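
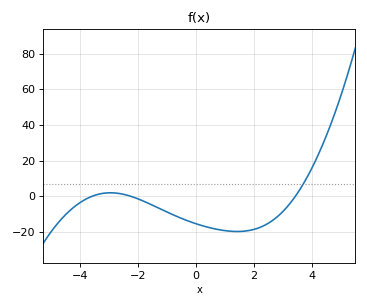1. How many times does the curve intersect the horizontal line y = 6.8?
1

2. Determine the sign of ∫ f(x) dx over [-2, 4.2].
negative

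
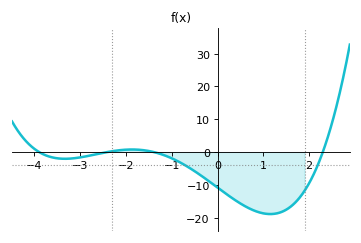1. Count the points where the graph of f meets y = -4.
2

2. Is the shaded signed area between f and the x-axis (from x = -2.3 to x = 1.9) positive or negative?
negative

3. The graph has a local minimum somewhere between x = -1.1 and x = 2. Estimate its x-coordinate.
1.15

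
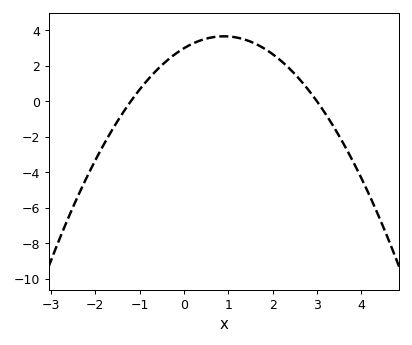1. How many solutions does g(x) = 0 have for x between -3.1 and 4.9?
2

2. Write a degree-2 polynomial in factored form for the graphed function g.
y = -0.83(x + 1.2)(x - 3)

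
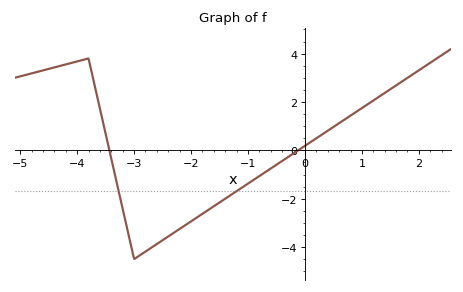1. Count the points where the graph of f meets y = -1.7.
2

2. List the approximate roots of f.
-3.43, -0.119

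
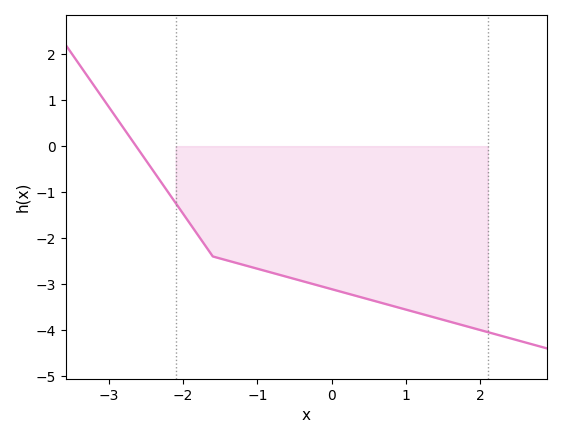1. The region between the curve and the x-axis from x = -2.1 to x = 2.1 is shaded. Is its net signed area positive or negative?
negative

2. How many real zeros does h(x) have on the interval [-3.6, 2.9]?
1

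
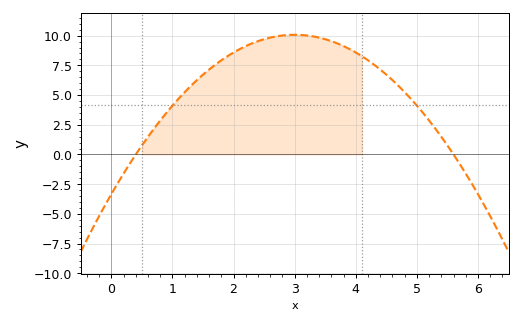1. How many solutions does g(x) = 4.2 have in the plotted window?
2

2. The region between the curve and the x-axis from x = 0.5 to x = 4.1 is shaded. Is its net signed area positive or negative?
positive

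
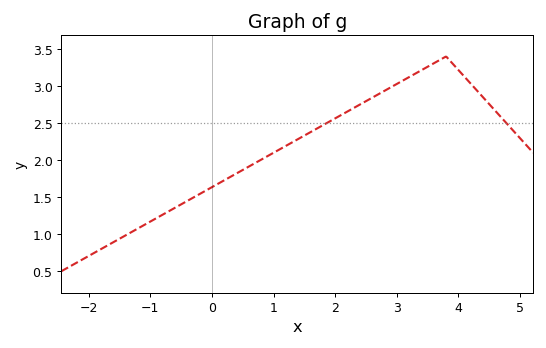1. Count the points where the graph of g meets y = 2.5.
2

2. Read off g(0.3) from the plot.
1.78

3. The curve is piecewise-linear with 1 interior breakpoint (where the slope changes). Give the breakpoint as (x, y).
(3.8, 3.4)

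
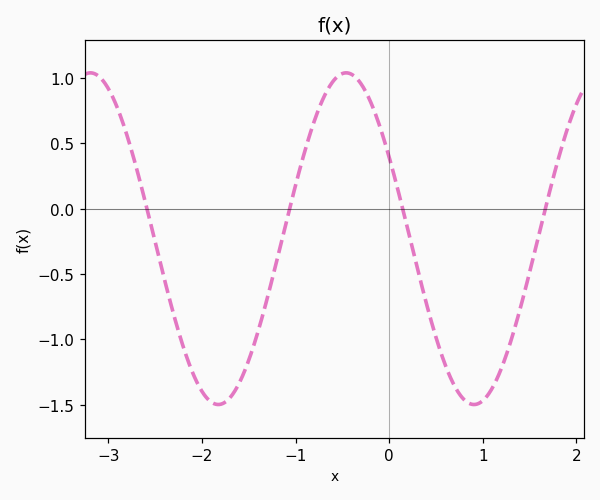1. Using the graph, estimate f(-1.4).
-0.95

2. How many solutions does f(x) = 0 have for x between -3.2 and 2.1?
4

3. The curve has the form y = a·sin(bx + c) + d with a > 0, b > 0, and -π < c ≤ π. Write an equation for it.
y = 1.27sin(2.3x + 2.6) - 0.23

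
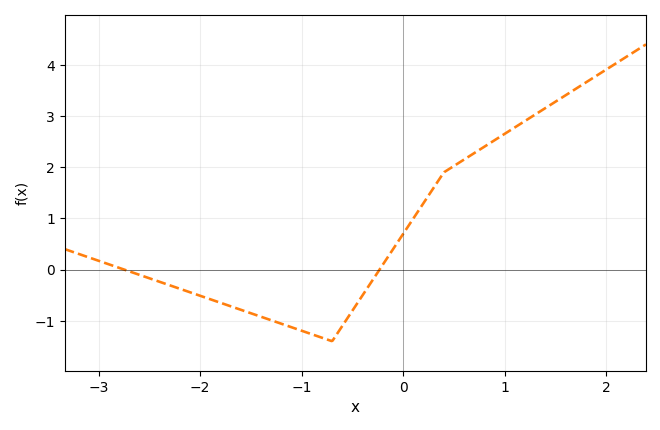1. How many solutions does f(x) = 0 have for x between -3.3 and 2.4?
2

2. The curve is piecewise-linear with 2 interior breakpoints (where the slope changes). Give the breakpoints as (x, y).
(-0.7, -1.4); (0.4, 1.9)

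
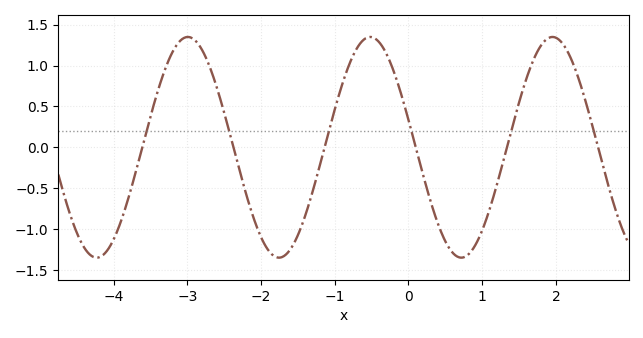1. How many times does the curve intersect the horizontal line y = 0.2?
6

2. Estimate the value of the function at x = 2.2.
1.1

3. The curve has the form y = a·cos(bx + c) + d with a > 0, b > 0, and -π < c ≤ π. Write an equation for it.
y = 1.35cos(2.5x + 1.3) + 0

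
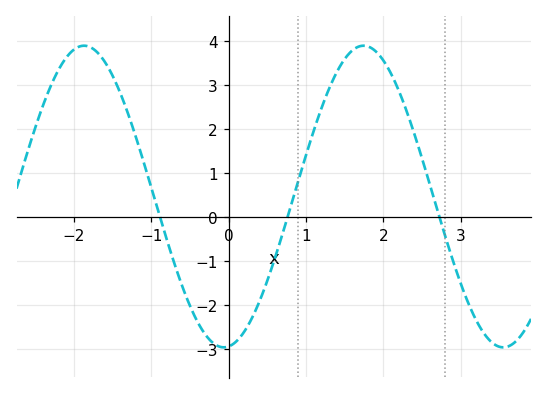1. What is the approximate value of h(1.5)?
3.6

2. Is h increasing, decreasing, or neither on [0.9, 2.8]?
neither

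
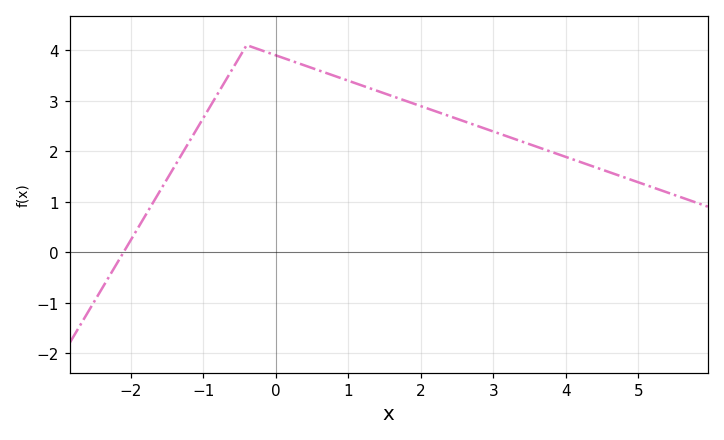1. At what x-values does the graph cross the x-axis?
-2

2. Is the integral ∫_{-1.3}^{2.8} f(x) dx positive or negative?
positive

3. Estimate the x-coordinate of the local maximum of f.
-0.4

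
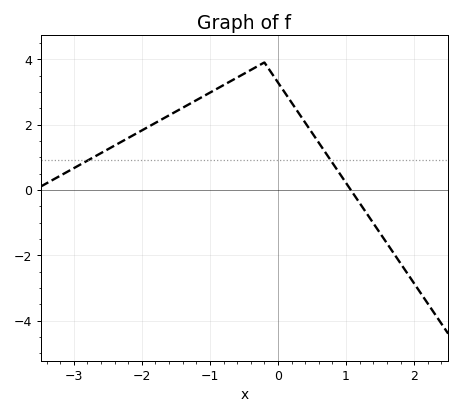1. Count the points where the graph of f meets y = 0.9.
2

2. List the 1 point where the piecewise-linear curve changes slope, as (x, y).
(-0.2, 3.9)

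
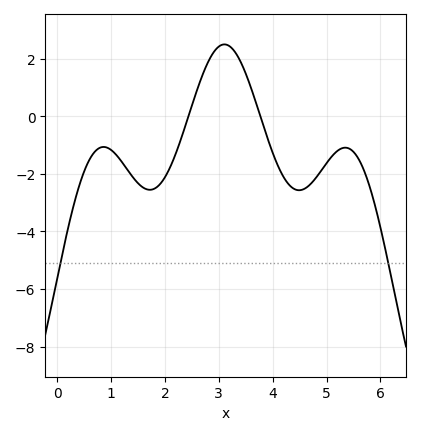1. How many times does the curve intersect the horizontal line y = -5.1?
2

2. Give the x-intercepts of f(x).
2.44, 3.77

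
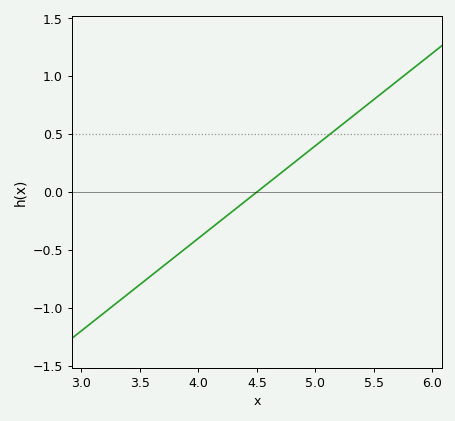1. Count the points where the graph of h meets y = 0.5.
1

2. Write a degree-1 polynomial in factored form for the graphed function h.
y = 0.8(x - 4.5)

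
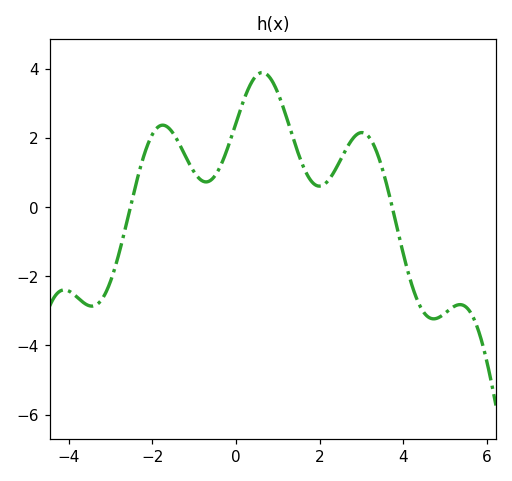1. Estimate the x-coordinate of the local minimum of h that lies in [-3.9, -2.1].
-3.4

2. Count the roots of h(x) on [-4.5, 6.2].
2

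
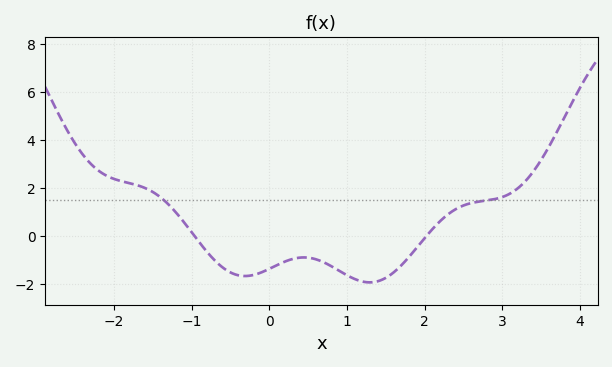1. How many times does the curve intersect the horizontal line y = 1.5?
2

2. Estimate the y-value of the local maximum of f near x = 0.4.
-1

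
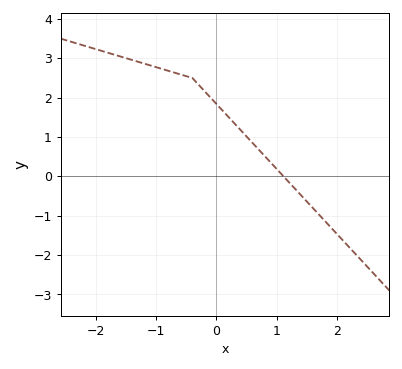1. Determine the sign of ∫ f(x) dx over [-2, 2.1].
positive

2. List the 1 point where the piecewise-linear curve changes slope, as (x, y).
(-0.4, 2.5)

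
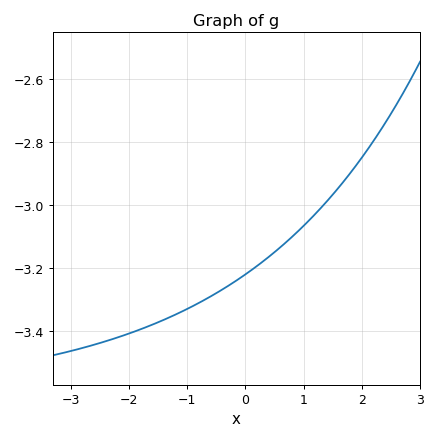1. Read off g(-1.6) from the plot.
-3.38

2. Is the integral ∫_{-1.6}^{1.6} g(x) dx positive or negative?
negative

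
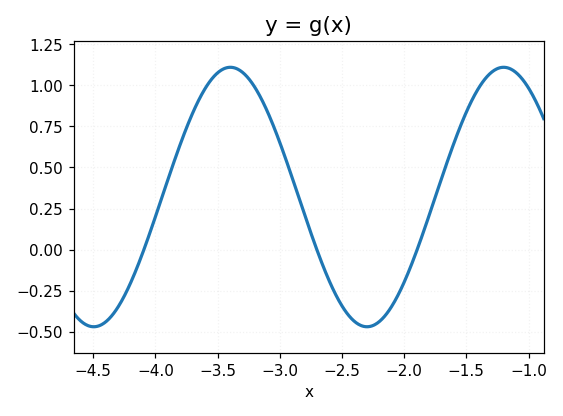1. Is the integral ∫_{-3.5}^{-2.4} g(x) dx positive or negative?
positive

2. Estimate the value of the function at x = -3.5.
1.08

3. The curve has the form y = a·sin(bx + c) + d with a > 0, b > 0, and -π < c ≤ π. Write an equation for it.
y = 0.79sin(2.9x - 1.3) + 0.32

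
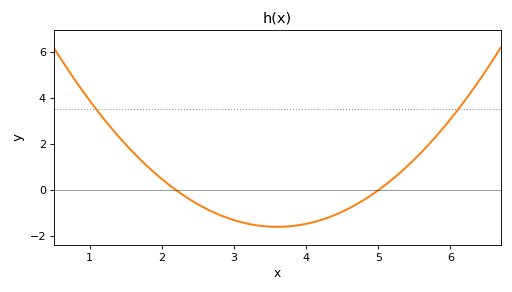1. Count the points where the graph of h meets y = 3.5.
2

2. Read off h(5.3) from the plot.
0.8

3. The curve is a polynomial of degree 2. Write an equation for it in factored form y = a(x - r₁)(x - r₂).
y = 0.81(x - 2.2)(x - 5)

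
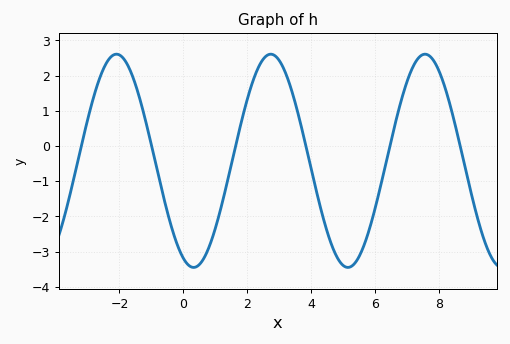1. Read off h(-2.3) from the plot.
2.5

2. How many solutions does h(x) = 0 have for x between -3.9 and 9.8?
6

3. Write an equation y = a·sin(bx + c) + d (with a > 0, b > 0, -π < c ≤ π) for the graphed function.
y = 3.03sin(1.3x - 2) - 0.42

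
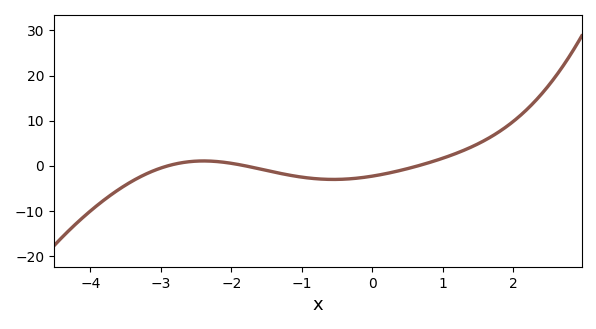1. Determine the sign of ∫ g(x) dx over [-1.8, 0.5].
negative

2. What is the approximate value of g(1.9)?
9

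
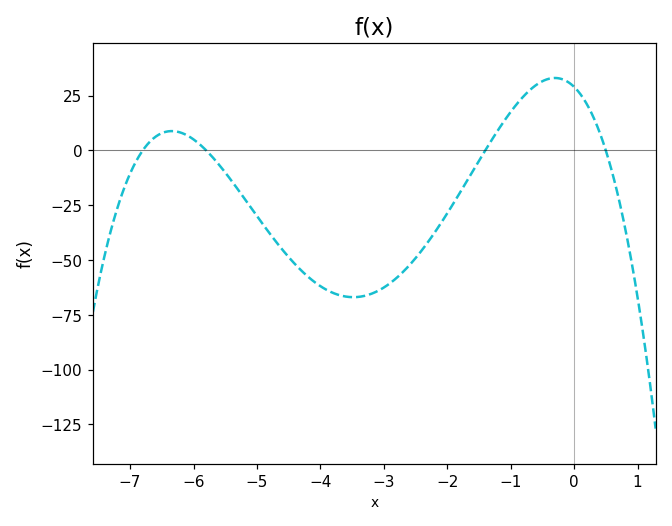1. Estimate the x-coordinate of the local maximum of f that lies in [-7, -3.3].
-6.4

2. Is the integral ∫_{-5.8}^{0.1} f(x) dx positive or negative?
negative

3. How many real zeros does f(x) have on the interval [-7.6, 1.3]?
4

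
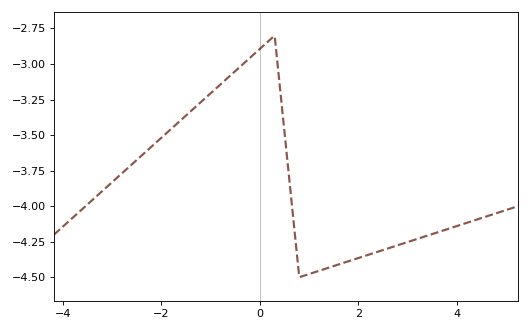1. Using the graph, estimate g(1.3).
-4.44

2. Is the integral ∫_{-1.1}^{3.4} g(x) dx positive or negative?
negative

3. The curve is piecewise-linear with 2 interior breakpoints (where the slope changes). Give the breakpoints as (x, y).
(0.3, -2.8); (0.8, -4.5)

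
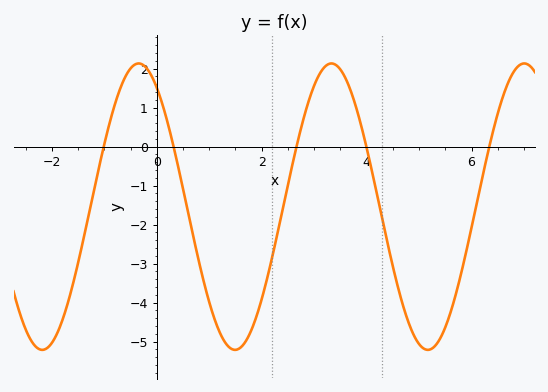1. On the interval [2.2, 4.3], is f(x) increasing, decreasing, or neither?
neither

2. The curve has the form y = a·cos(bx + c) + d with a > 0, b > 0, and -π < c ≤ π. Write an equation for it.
y = 3.67cos(1.71x + 0.59) - 1.54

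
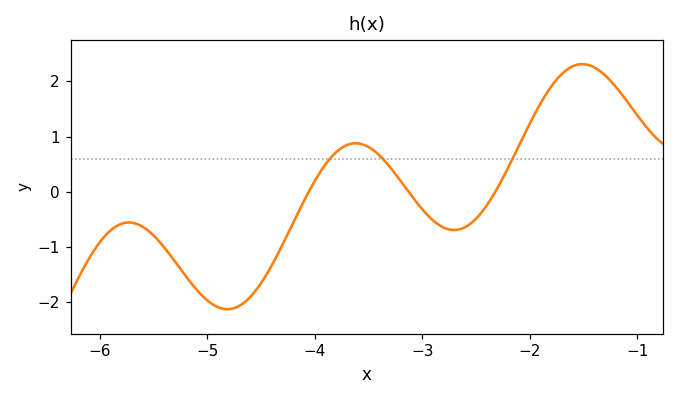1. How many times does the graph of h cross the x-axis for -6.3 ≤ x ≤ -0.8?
3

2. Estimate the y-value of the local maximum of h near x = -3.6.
0.9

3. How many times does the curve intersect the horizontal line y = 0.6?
3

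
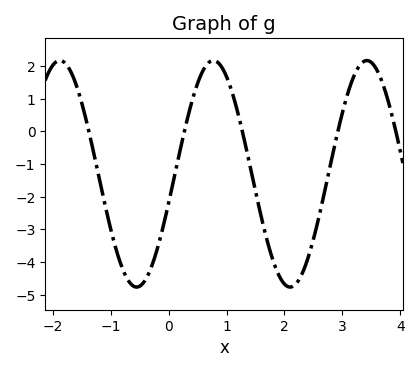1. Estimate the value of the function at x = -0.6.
-4.75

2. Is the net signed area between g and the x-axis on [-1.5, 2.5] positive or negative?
negative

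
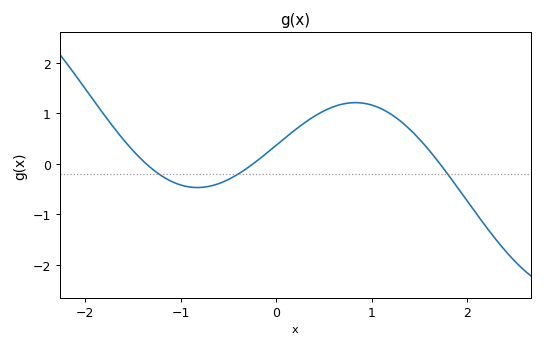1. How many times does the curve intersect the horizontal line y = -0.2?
3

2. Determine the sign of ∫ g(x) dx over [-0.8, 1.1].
positive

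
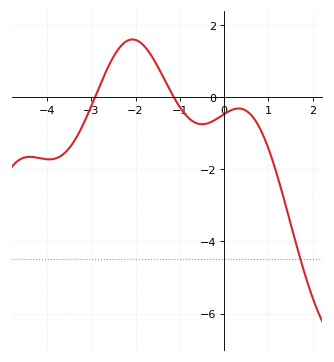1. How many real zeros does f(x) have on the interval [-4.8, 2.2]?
2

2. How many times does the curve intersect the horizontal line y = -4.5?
1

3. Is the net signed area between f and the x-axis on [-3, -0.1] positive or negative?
positive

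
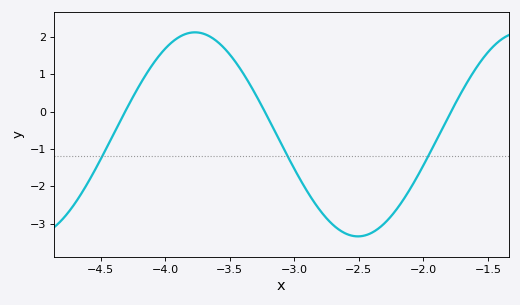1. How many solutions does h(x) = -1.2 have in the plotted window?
3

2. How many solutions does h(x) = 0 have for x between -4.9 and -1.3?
3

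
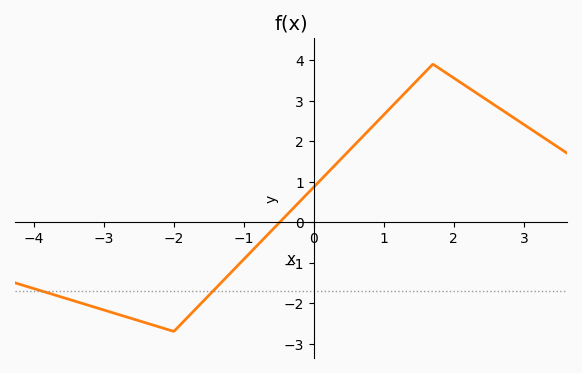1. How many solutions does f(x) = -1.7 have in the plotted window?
2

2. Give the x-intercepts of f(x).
-0.486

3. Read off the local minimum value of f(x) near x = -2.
-2.7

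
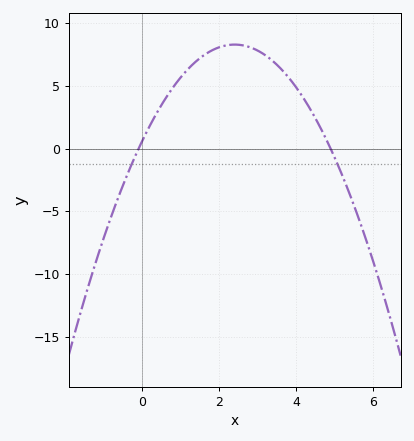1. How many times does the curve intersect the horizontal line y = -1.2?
2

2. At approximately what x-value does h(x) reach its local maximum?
2.4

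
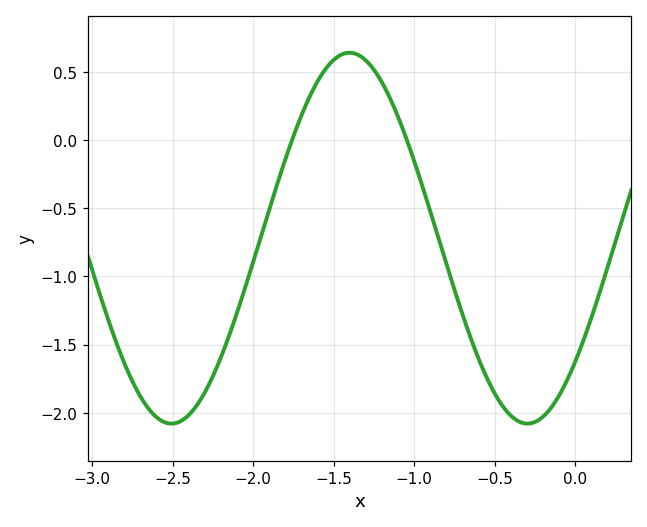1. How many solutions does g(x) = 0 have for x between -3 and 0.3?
2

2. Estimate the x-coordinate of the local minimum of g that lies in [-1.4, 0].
-0.3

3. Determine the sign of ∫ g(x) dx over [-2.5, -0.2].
negative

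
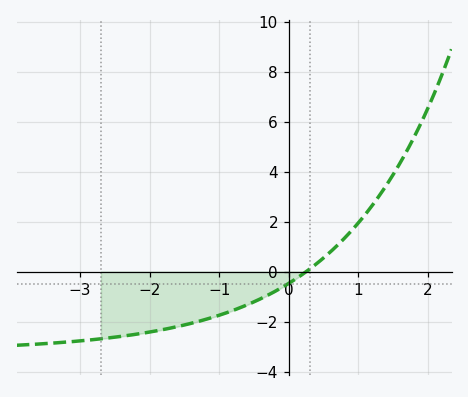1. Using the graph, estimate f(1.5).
3.8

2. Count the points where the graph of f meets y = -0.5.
1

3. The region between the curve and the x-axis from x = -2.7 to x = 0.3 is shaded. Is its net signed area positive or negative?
negative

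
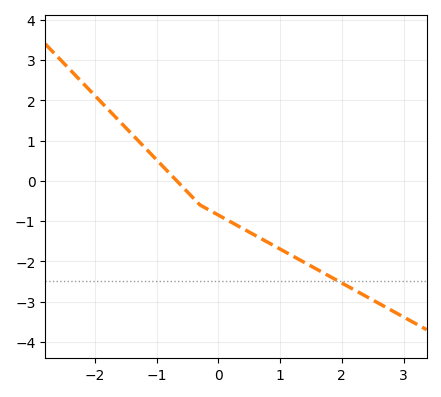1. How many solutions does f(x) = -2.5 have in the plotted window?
1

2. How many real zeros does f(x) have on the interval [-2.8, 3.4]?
1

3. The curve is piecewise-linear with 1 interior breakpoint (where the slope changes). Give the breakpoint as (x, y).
(-0.3, -0.6)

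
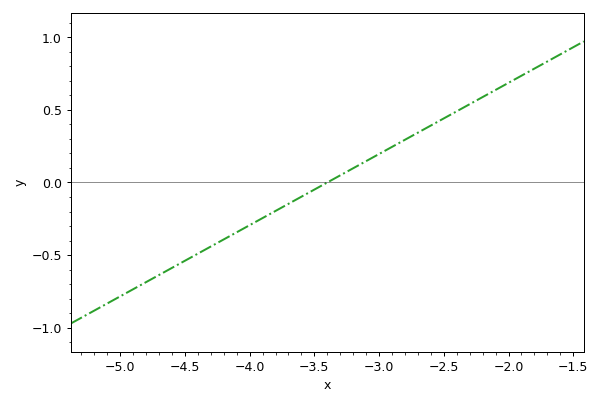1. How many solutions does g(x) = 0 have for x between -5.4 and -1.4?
1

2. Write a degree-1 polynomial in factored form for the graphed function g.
y = 0.49(x + 3.4)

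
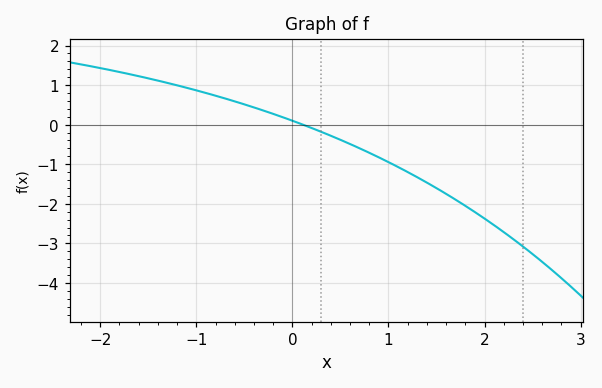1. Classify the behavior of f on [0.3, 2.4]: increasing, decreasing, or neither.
decreasing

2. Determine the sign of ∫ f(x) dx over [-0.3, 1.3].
negative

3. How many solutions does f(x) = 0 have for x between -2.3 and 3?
1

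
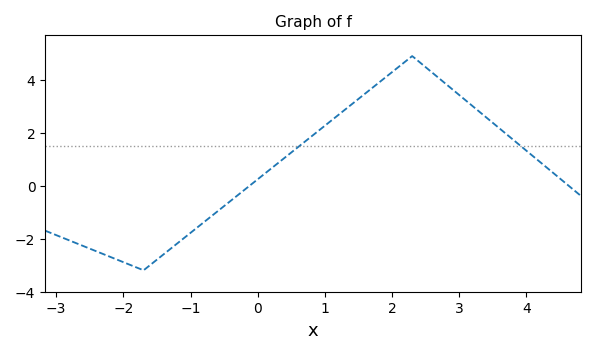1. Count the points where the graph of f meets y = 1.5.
2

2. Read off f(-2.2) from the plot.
-2.69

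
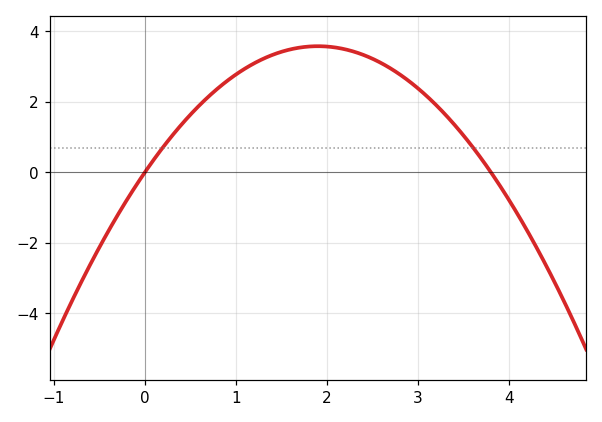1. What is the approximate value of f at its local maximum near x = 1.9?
3.6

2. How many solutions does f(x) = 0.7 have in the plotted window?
2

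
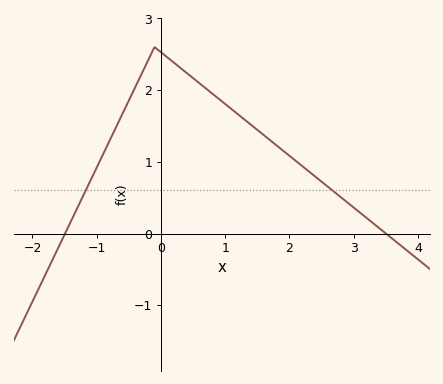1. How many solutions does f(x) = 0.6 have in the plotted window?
2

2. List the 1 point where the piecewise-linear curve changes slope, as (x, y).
(-0.1, 2.6)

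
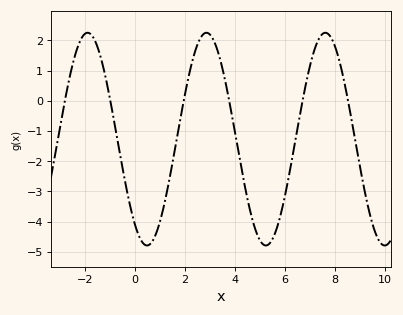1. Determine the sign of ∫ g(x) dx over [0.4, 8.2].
negative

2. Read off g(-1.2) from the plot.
0.839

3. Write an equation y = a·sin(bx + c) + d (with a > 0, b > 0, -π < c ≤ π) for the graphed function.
y = 3.52sin(1.32x - 2.2) - 1.27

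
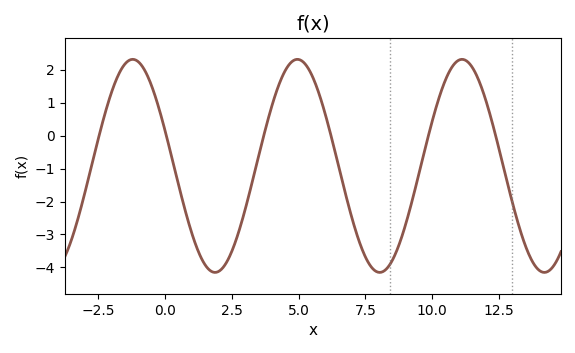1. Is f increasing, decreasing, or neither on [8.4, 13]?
neither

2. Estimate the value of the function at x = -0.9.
2.15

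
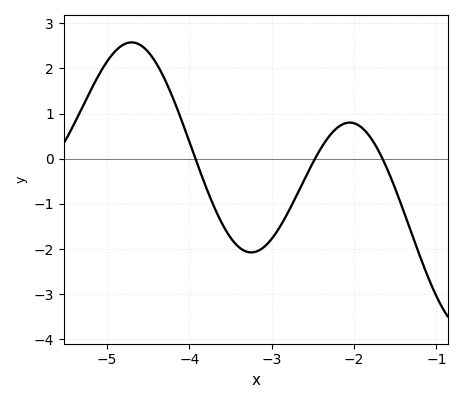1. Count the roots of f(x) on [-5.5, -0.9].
3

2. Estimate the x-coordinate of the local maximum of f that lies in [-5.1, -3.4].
-4.7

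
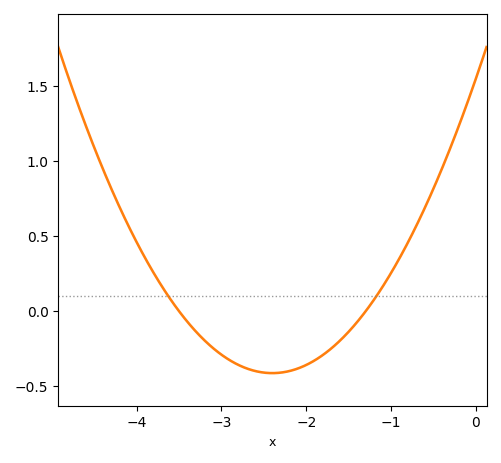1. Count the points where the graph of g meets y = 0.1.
2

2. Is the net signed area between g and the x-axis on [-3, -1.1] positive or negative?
negative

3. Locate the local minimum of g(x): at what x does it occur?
-2.4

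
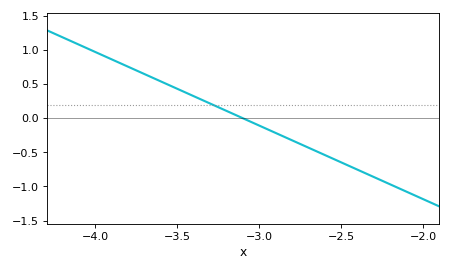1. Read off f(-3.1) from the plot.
0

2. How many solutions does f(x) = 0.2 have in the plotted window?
1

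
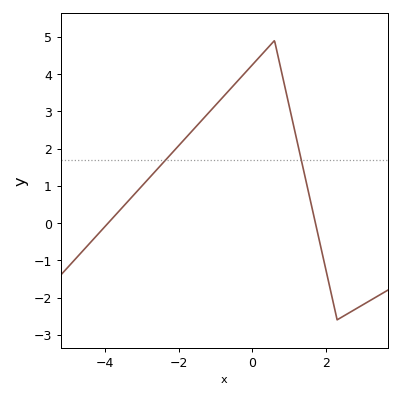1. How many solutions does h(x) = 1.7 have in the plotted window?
2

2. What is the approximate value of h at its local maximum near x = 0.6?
4.9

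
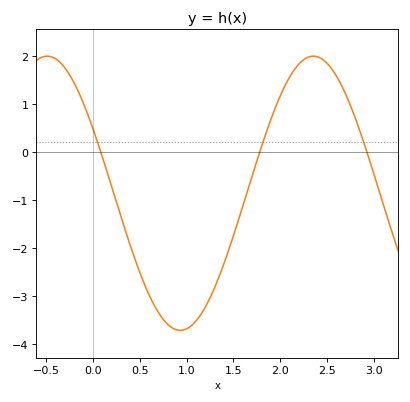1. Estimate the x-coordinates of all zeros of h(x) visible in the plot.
0.1, 1.8, 2.9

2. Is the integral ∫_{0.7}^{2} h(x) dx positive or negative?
negative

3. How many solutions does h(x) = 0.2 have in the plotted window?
3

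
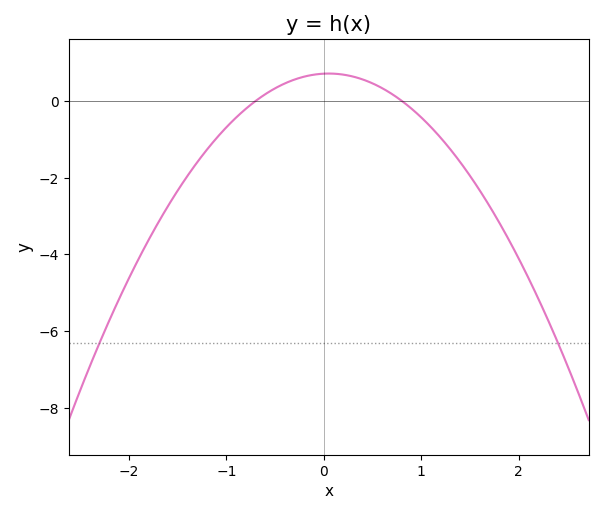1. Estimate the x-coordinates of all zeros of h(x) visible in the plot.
-0.7, 0.8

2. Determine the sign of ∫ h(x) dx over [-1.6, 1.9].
negative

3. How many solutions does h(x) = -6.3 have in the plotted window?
2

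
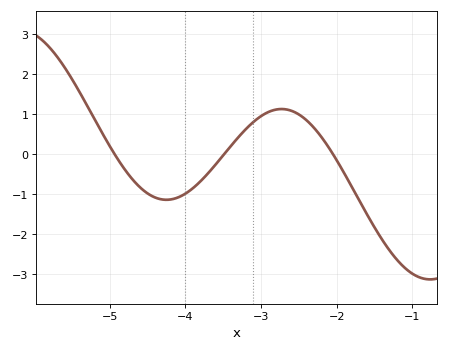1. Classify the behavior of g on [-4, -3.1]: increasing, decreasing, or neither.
increasing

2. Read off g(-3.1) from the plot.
0.807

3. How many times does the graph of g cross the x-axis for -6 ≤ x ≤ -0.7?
3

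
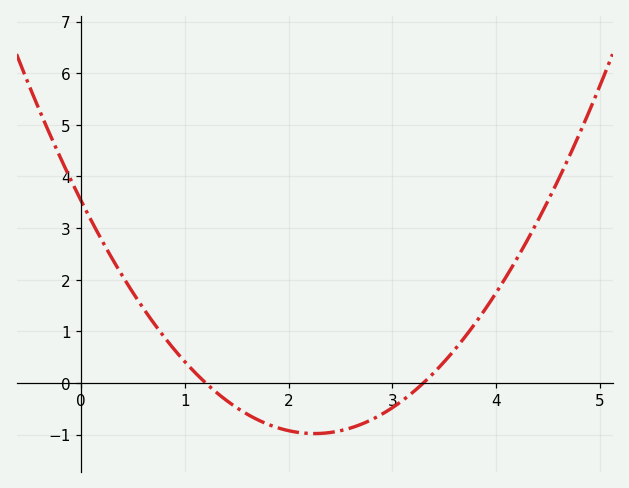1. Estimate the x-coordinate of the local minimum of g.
2.2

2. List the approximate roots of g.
1.2, 3.3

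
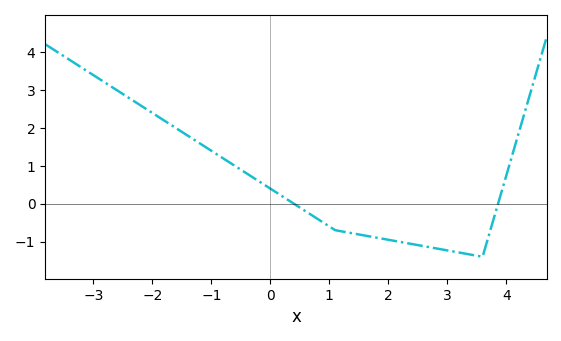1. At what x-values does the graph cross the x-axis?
0.4, 3.8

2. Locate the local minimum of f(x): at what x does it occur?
3.6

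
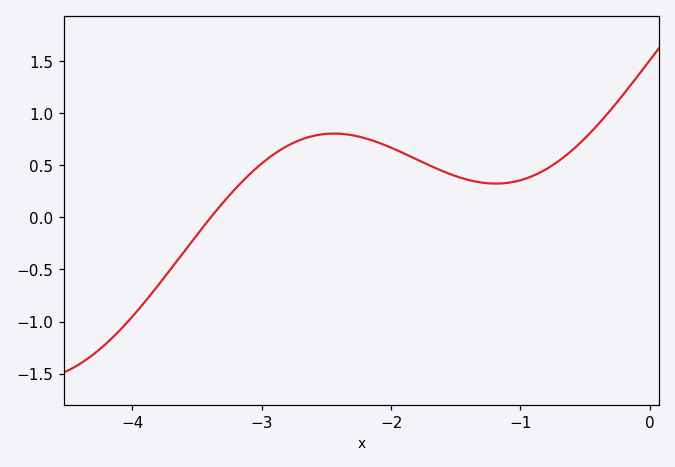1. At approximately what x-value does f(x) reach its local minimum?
-1.19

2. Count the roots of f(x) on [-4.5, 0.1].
1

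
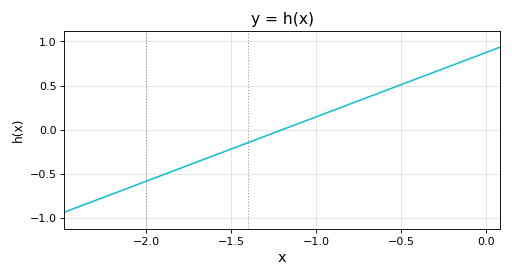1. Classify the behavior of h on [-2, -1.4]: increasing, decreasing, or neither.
increasing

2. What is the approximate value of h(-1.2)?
0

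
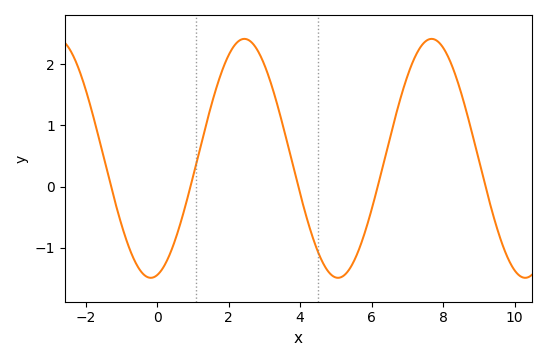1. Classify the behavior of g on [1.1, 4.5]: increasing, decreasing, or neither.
neither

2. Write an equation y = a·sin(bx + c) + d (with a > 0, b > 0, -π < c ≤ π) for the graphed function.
y = 1.95sin(1.2x - 1.36) + 0.46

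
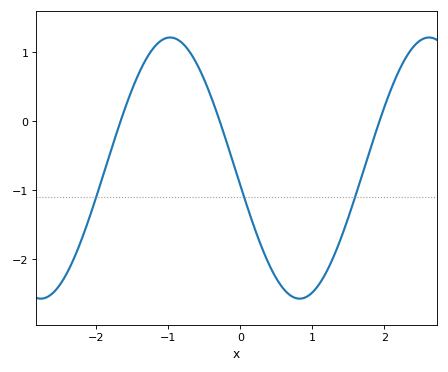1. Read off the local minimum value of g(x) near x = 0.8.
-2.6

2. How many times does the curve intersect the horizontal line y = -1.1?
3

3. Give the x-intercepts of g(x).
-1.7, -0.3, 1.9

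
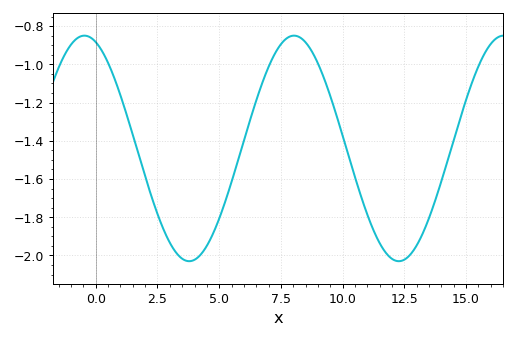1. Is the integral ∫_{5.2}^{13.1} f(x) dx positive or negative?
negative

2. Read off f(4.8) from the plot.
-1.87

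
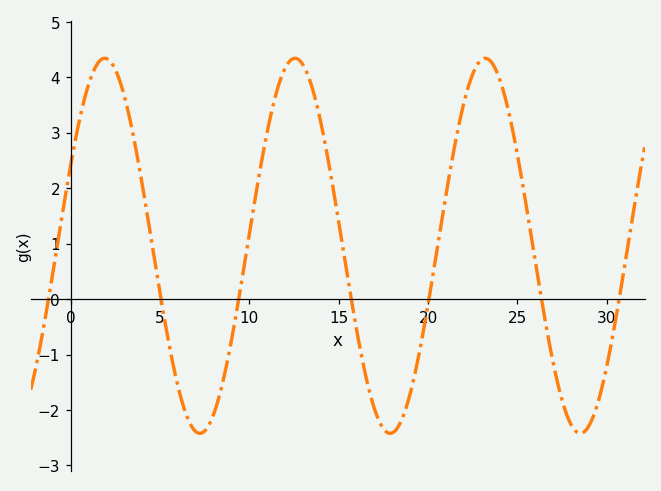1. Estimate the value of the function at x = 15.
1.38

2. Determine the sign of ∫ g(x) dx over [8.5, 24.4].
positive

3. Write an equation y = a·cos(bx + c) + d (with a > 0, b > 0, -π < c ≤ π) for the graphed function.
y = 3.38cos(0.59x - 1.12) + 0.96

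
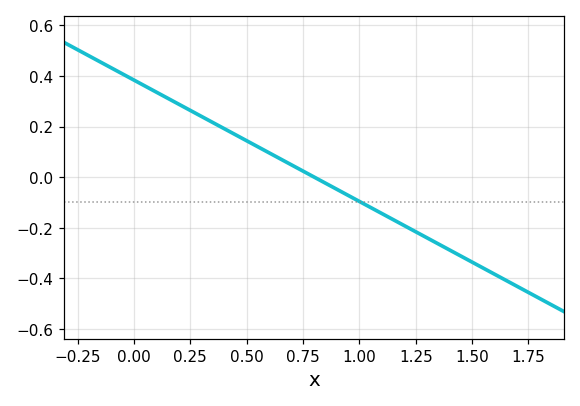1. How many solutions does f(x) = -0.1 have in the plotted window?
1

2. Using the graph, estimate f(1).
-0.1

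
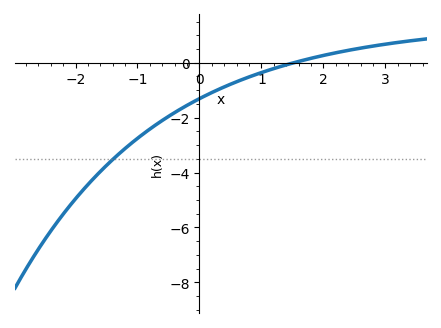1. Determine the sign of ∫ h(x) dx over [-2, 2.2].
negative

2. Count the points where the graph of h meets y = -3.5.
1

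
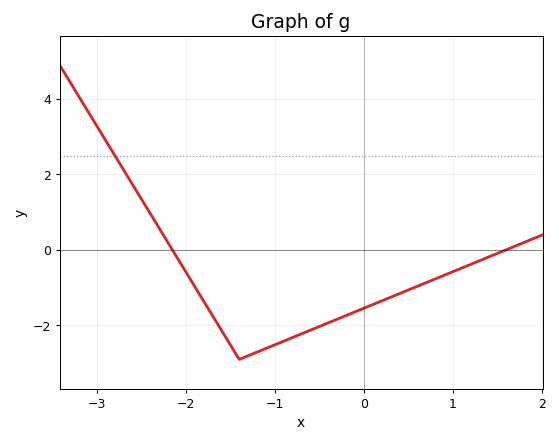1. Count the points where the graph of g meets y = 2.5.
1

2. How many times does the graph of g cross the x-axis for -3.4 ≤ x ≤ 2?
2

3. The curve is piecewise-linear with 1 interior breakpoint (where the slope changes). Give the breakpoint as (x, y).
(-1.4, -2.9)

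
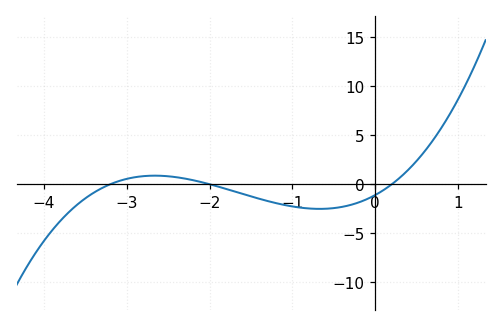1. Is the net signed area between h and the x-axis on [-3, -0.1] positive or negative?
negative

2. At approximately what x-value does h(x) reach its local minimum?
-0.7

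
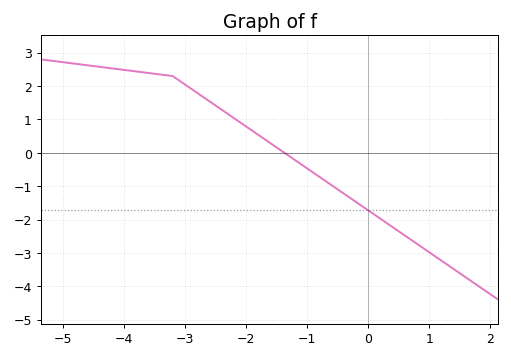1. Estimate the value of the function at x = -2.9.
1.92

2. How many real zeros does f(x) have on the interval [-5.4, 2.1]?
1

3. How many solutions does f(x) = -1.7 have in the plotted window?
1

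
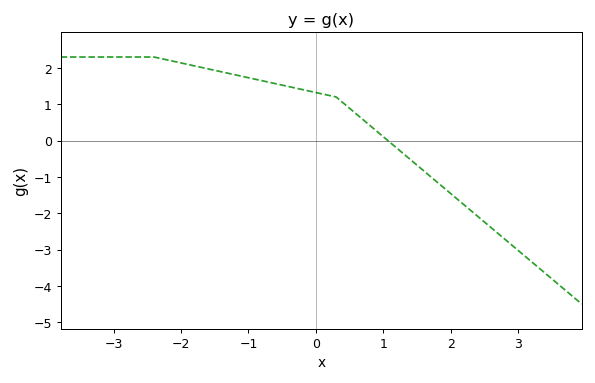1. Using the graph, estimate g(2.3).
-1.93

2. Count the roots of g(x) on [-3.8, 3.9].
1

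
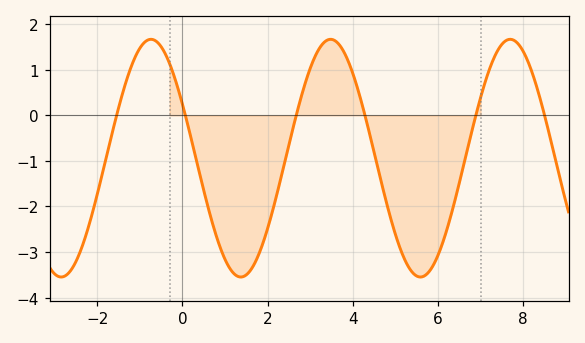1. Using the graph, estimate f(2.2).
-1.8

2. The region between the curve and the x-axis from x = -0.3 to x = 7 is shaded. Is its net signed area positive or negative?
negative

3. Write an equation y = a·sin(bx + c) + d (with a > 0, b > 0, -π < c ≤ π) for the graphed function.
y = 2.61sin(1.49x + 2.67) - 0.94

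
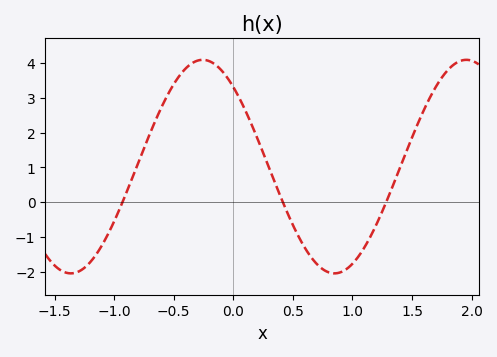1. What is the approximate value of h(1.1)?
-1.3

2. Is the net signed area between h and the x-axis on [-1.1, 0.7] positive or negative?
positive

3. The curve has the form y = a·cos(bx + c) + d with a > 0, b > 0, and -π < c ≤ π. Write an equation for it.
y = 3.07cos(2.84x + 0.73) + 1.02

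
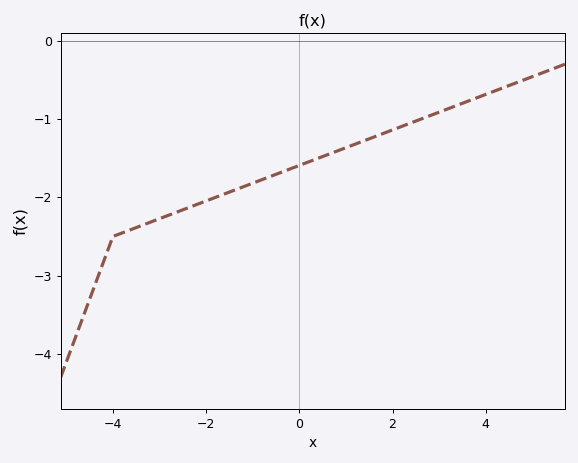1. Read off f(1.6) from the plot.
-1.2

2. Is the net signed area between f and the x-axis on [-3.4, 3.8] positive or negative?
negative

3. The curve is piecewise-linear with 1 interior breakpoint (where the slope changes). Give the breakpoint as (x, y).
(-4, -2.5)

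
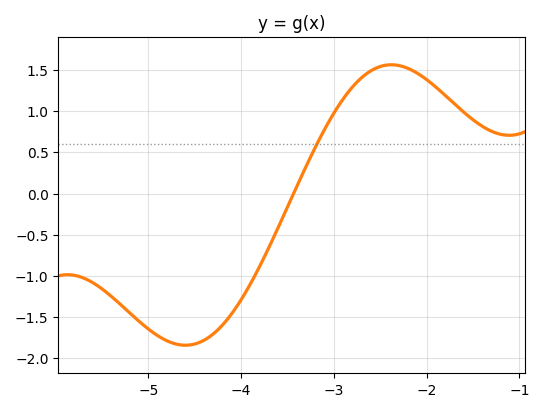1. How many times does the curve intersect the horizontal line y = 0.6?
1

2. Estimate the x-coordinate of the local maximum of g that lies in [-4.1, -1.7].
-2.4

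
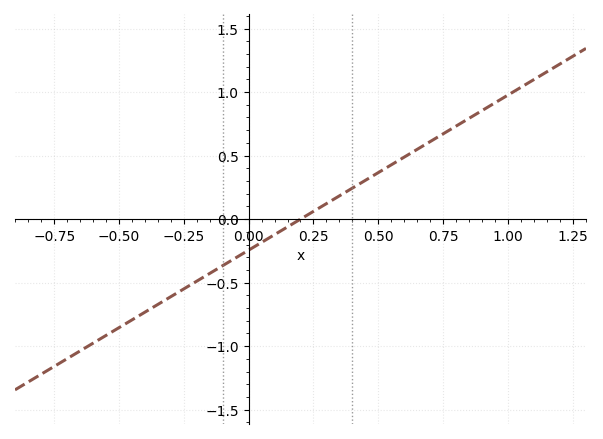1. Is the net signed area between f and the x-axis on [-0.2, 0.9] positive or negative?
positive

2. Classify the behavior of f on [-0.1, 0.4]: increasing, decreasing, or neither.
increasing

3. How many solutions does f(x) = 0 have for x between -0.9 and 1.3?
1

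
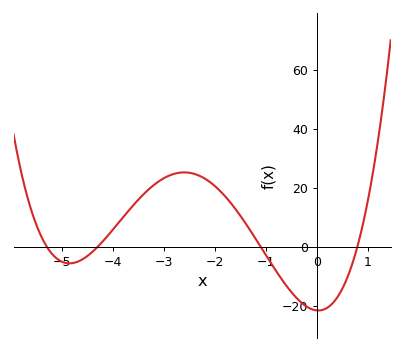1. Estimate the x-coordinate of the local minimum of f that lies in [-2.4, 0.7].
0.032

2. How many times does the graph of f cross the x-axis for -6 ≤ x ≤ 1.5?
4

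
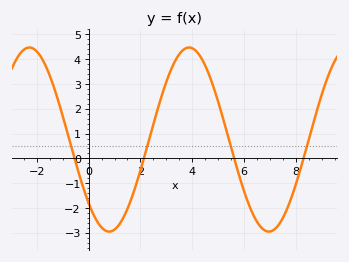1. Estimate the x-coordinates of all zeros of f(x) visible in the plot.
-0.543, 2.13, 5.62, 8.29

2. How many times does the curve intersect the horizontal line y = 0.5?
4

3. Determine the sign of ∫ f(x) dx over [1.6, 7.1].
positive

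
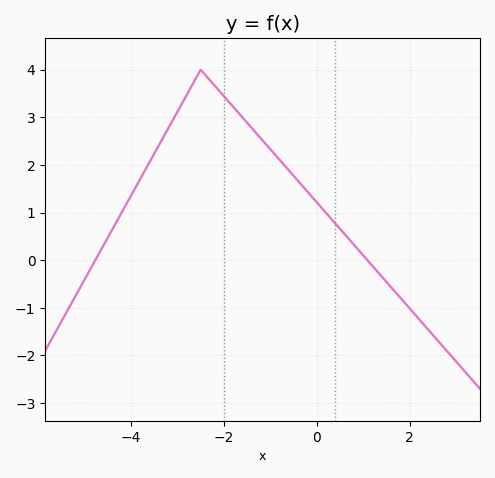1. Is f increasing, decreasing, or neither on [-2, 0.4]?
decreasing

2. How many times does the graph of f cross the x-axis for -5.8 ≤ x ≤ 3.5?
2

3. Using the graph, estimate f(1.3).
-0.231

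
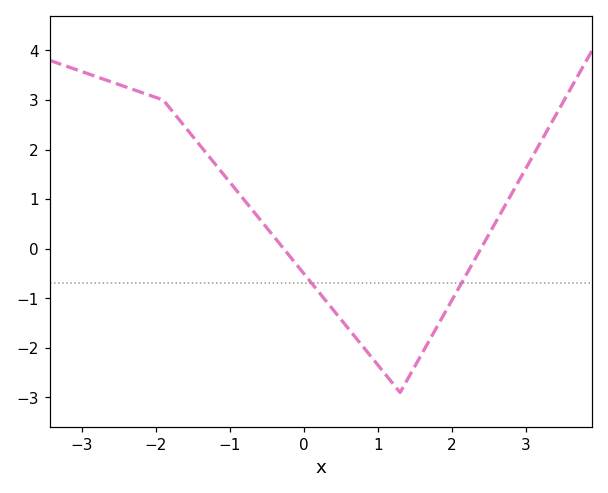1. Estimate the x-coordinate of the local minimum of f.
1.3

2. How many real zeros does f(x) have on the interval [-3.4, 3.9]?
2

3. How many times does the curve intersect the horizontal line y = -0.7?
2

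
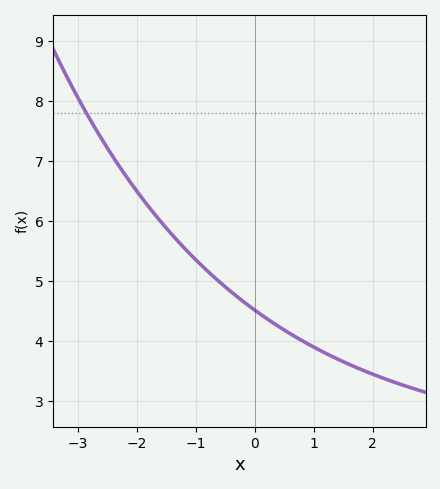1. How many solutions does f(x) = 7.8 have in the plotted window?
1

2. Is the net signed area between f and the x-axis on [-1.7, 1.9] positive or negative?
positive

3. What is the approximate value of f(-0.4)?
4.8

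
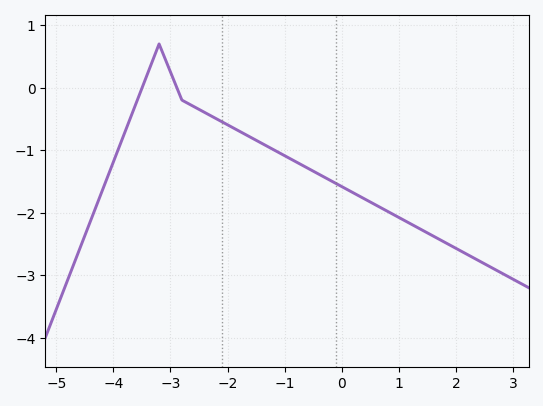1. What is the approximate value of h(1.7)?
-2.4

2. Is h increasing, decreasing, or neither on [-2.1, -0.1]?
decreasing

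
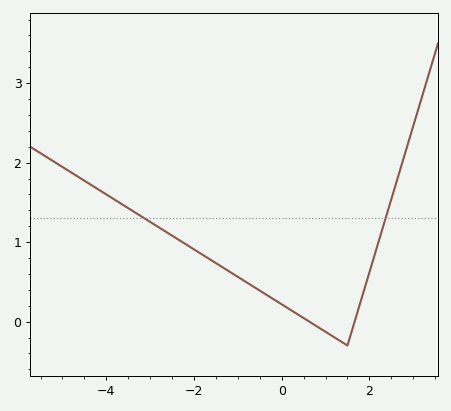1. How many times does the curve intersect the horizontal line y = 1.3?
2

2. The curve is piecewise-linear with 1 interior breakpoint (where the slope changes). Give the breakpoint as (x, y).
(1.5, -0.3)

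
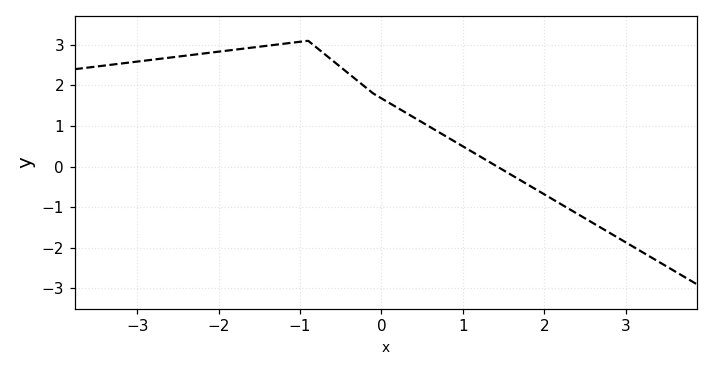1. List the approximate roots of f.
1.4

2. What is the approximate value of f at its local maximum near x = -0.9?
3.1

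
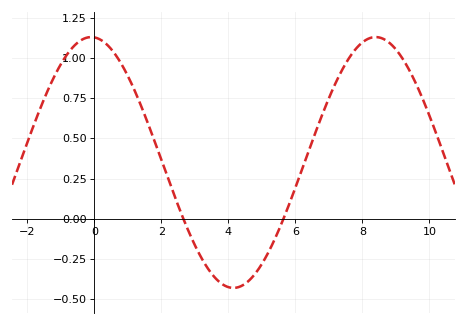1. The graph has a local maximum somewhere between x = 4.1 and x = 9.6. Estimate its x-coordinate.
8.4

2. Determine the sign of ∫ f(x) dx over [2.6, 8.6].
positive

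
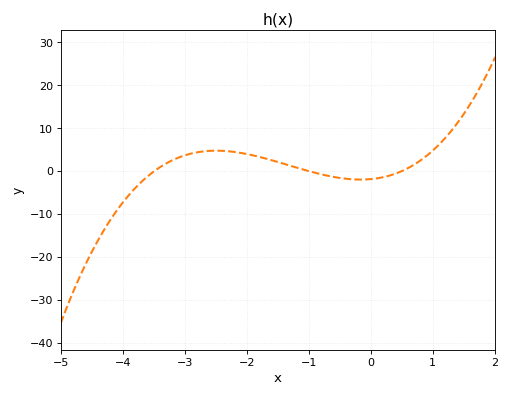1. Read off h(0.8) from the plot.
2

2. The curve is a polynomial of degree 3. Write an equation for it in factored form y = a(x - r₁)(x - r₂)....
y = 1.06(x + 3.5)(x + 1)(x - 0.5)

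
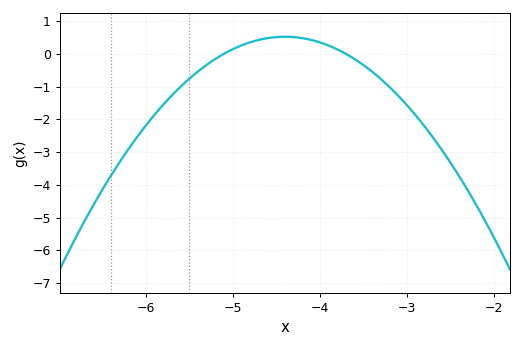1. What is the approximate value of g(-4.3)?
0.509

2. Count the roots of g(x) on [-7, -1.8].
2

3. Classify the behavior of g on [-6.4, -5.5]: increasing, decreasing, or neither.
increasing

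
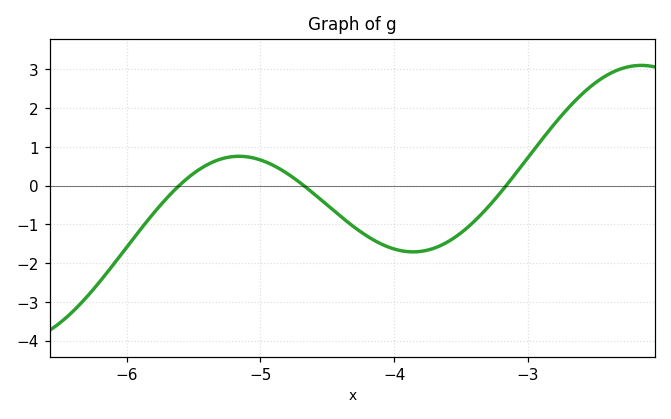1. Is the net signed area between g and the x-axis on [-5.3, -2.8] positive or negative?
negative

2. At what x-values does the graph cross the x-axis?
-5.6, -4.7, -3.2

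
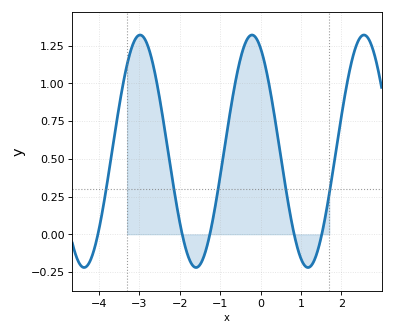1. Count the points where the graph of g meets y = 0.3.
5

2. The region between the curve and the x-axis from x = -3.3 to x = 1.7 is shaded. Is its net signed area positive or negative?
positive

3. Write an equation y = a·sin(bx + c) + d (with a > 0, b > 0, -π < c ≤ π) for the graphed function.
y = 0.77sin(2.3x + 2.1) + 0.55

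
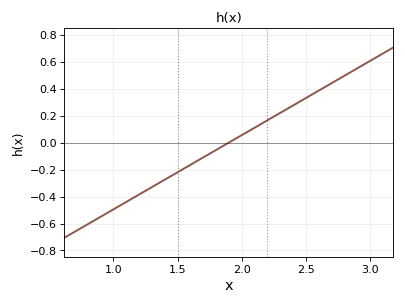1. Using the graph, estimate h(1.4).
-0.28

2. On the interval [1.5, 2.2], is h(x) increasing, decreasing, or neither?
increasing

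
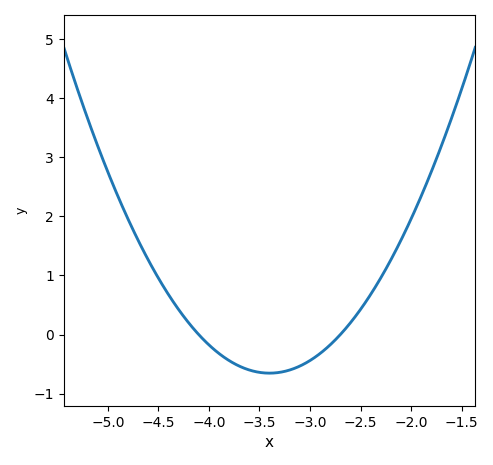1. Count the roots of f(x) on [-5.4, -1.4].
2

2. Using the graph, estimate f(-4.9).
2.3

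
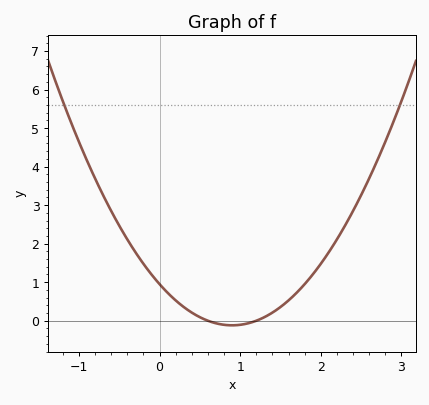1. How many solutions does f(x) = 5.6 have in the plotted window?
2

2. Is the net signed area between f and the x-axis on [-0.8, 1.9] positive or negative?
positive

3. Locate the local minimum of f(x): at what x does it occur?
0.9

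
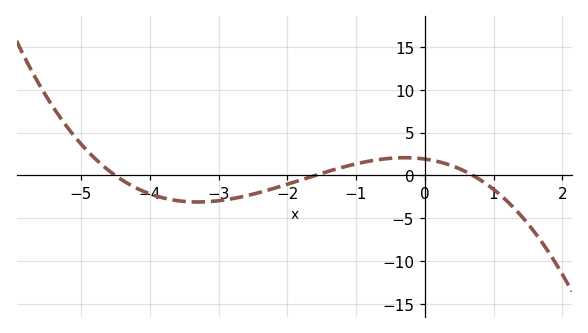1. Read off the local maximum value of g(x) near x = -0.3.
2.07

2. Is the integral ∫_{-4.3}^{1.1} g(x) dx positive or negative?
negative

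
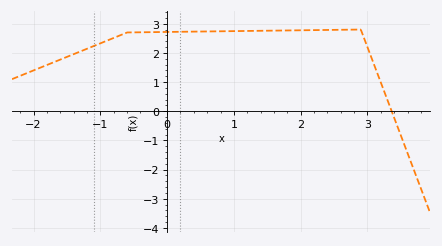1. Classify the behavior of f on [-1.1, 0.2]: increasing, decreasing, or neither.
increasing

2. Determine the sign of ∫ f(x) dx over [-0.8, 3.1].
positive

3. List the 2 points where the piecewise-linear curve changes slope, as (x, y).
(-0.6, 2.7); (2.9, 2.8)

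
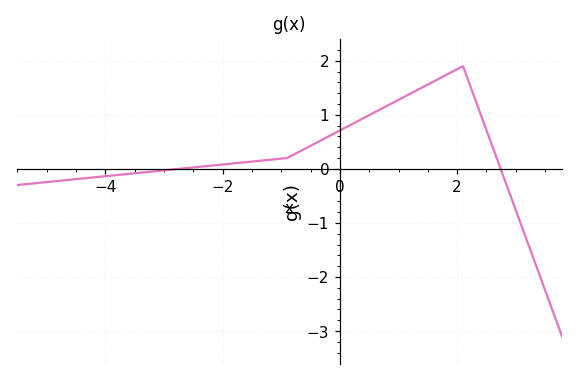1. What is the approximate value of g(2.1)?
1.9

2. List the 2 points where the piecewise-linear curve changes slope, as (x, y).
(-0.9, 0.2); (2.1, 1.9)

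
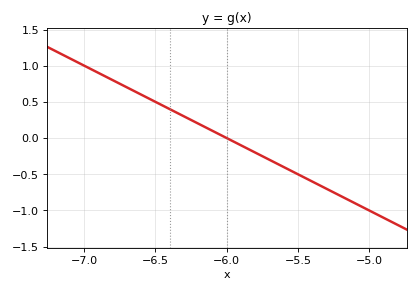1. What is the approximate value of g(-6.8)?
0.8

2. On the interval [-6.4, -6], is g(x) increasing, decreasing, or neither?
decreasing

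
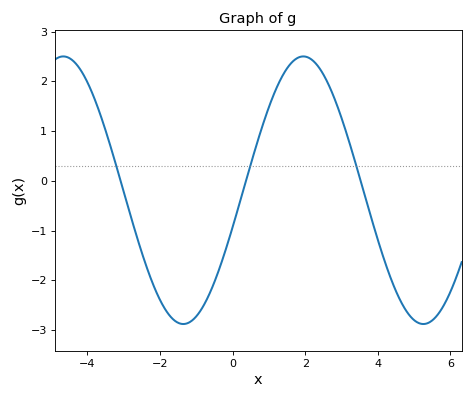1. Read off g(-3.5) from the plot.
1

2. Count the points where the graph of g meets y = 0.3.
3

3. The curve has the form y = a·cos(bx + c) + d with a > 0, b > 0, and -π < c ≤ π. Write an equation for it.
y = 2.69cos(0.95x - 1.9) - 0.19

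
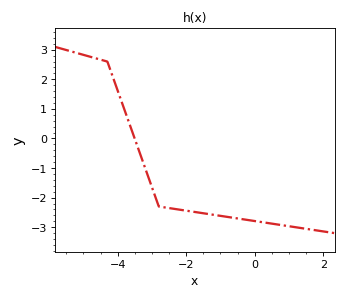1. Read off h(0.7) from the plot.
-2.9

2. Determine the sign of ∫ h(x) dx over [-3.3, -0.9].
negative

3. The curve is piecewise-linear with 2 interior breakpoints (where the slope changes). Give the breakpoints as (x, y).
(-4.3, 2.6); (-2.8, -2.3)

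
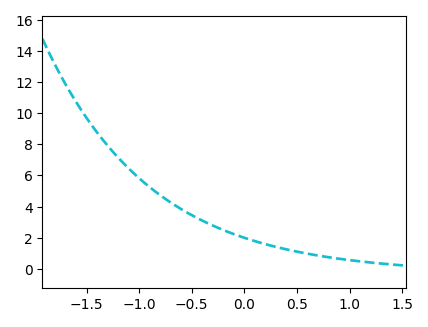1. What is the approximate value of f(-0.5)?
3.44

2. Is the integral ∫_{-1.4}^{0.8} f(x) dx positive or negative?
positive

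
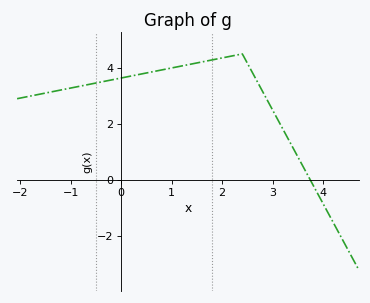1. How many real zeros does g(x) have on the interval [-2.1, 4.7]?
1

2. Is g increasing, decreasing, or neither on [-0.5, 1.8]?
increasing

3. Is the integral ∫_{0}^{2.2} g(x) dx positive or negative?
positive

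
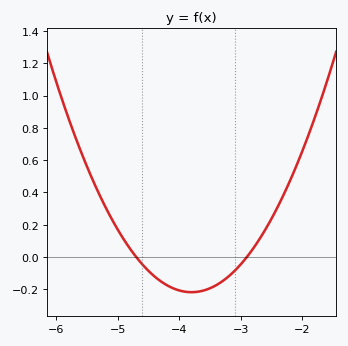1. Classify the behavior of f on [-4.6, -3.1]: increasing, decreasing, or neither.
neither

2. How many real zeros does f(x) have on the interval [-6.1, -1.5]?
2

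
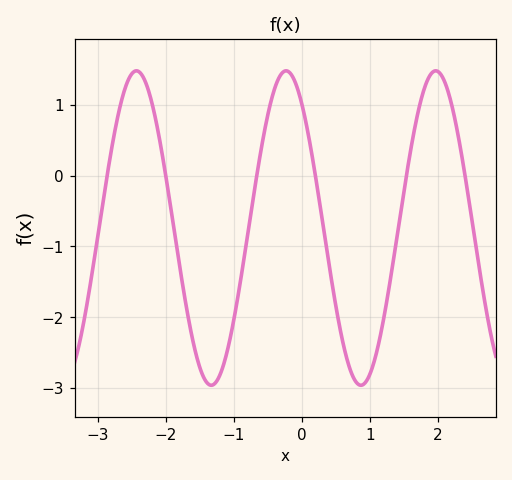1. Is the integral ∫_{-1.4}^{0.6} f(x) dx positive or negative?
negative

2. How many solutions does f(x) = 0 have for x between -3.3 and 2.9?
6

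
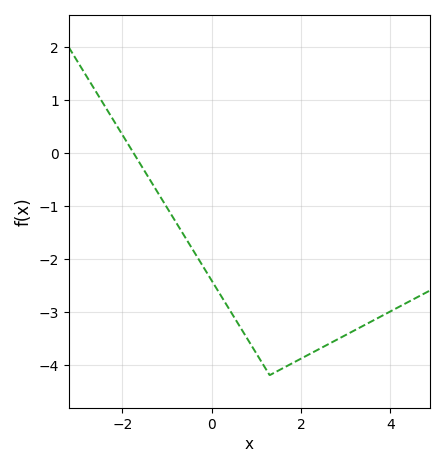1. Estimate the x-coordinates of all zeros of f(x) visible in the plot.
-1.8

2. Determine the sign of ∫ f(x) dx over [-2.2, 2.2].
negative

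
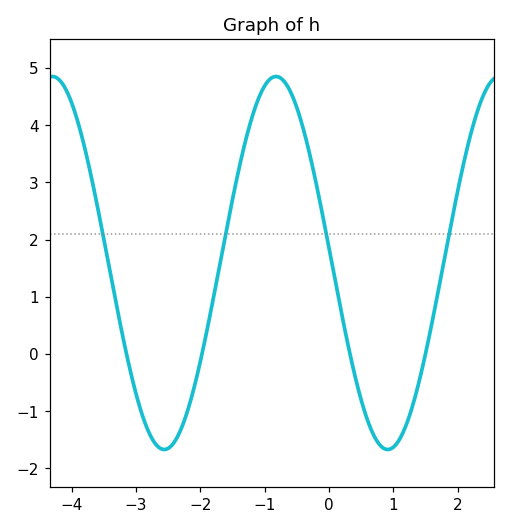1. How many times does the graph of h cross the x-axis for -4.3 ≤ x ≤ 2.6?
4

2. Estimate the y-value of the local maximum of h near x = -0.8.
4.8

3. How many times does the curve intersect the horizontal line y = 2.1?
4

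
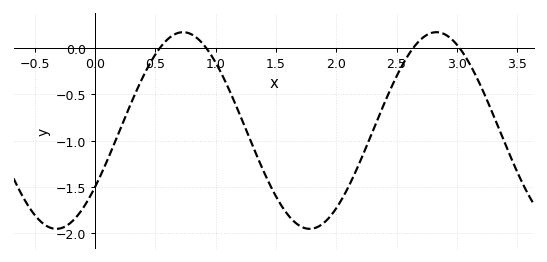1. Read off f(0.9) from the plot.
0.05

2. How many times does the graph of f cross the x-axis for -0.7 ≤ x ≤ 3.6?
4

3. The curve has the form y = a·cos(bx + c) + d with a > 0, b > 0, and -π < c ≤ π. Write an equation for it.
y = 1.06cos(3x - 2.2) - 0.89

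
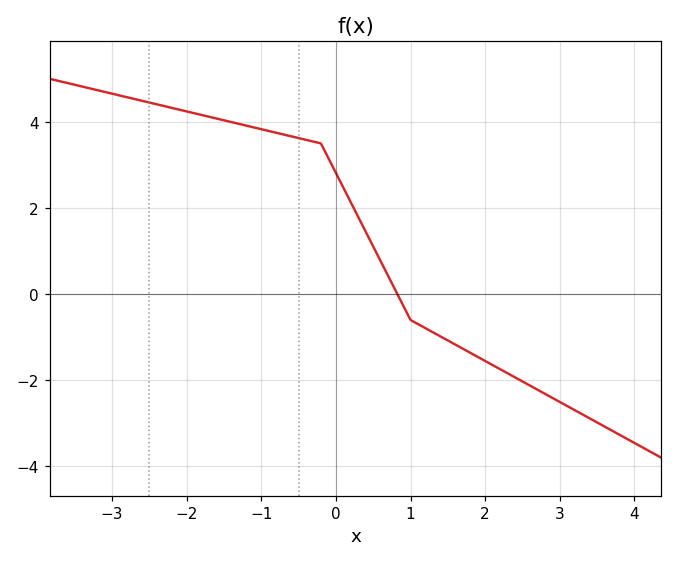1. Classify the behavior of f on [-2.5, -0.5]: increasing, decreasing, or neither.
decreasing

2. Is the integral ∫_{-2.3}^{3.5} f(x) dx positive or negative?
positive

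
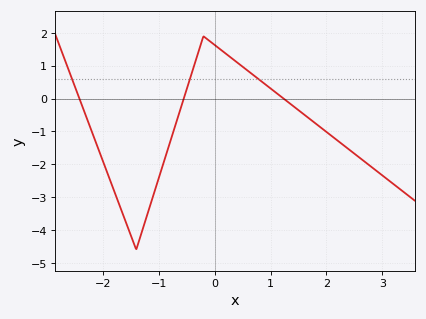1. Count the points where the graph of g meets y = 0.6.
3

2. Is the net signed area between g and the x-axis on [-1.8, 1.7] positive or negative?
negative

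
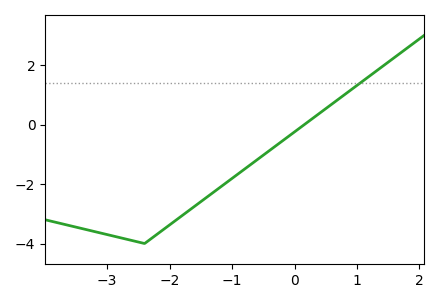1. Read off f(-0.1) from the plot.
-0.4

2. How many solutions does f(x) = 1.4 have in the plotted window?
1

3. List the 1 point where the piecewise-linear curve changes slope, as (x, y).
(-2.4, -4)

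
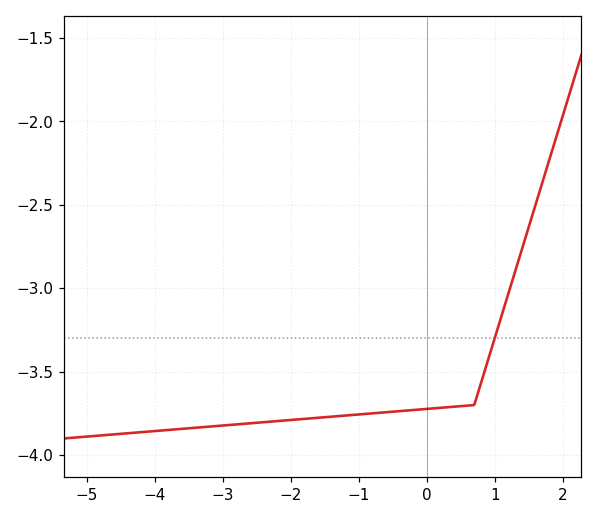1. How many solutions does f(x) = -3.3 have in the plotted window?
1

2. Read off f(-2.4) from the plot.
-3.8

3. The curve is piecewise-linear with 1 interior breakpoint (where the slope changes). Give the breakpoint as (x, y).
(0.7, -3.7)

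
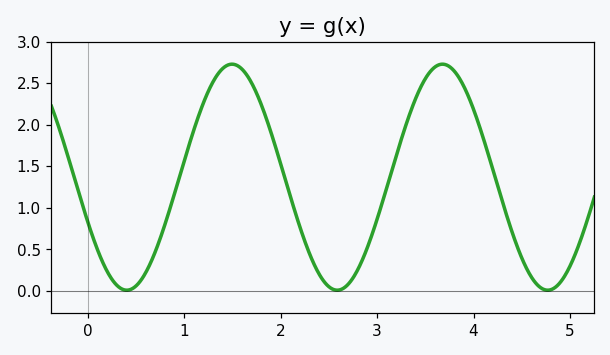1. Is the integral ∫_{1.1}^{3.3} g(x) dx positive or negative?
positive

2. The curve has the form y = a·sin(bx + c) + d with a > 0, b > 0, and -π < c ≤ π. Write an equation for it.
y = 1.36sin(2.9x - 2.7) + 1.37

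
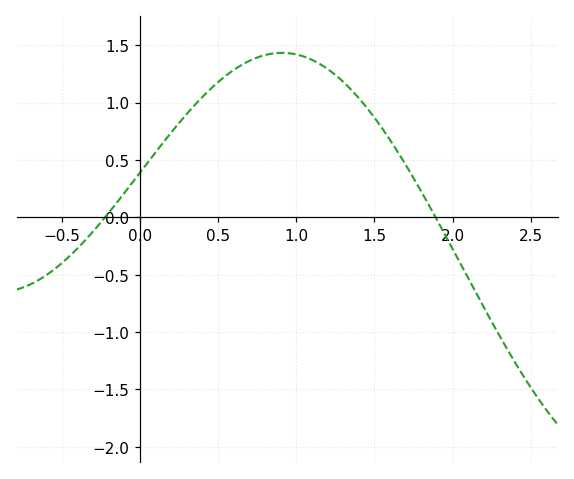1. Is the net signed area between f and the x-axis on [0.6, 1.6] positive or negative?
positive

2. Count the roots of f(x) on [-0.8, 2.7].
2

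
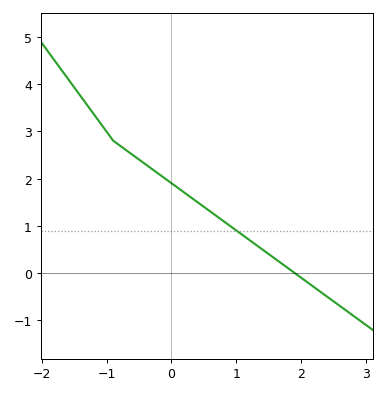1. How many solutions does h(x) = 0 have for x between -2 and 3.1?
1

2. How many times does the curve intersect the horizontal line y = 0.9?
1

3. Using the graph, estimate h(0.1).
1.8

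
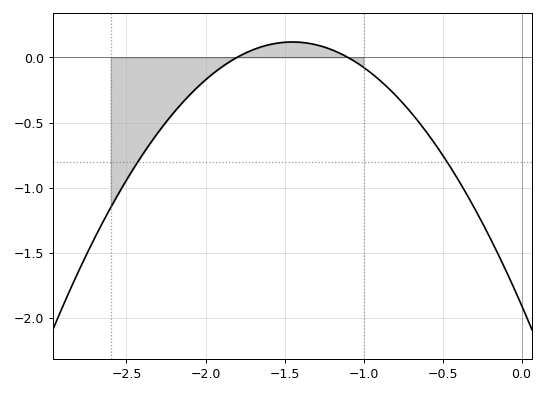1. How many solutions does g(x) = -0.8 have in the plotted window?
2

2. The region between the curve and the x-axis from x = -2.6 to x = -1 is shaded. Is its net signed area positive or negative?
negative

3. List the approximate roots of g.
-1.8, -1.1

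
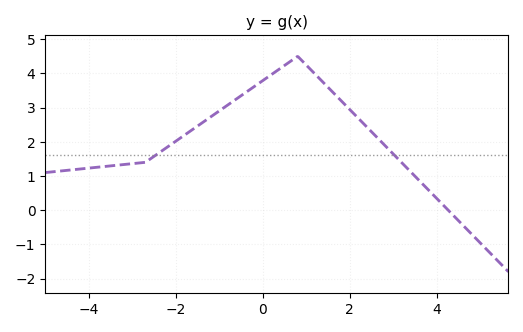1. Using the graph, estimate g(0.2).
4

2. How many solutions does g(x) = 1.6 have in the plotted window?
2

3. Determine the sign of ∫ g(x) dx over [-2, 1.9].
positive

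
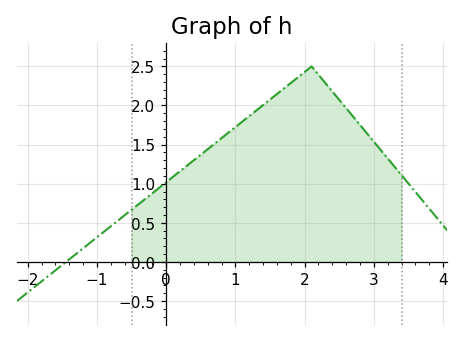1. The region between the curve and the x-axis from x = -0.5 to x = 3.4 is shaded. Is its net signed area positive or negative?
positive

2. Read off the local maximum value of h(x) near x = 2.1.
2.5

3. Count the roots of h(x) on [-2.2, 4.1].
1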